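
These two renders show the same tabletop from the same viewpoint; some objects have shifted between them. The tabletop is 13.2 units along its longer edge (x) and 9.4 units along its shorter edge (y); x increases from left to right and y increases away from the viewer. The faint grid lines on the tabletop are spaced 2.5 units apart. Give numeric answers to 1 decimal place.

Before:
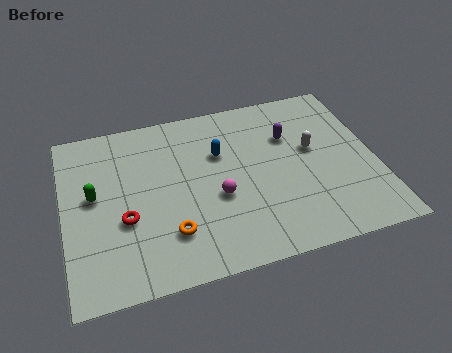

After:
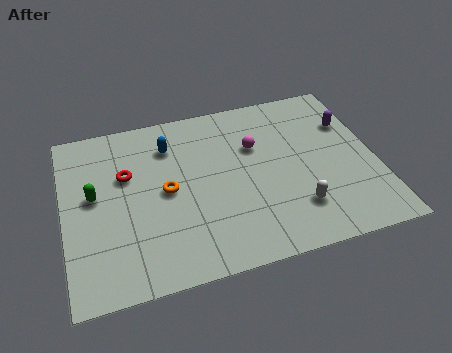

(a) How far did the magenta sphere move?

3.0

The magenta sphere was near (6.4, 3.8) before and (8.2, 6.2) after, so it travelled √(1.8² + 2.4²) ≈ 3.0 units.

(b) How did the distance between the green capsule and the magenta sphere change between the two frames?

+1.7

The distance was about 5.3 in the first image and 7.0 in the second, so they moved 1.7 units further apart.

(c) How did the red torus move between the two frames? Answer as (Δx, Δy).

(0.2, 2.4)

From the two frames, the red torus sits at roughly (2.5, 3.6) before and (2.7, 6.0) after.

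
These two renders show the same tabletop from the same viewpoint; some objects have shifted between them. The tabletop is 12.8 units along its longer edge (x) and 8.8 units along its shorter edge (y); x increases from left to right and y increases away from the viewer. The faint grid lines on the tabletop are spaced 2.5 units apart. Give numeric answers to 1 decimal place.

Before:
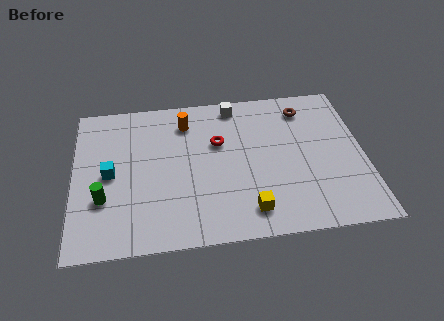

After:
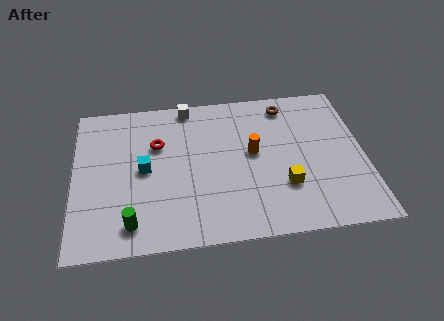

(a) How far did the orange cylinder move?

3.6

From (5.0, 7.0) to (7.9, 4.8), the orange cylinder covered √(2.9² + 2.2²) ≈ 3.6 units.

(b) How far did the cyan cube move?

1.5

The cyan cube was near (1.6, 4.3) before and (3.1, 4.4) after, so it travelled √(1.5² + 0.1²) ≈ 1.5 units.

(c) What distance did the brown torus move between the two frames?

0.9

From (10.3, 7.2) to (9.5, 7.5), the brown torus covered √(0.8² + 0.3²) ≈ 0.9 units.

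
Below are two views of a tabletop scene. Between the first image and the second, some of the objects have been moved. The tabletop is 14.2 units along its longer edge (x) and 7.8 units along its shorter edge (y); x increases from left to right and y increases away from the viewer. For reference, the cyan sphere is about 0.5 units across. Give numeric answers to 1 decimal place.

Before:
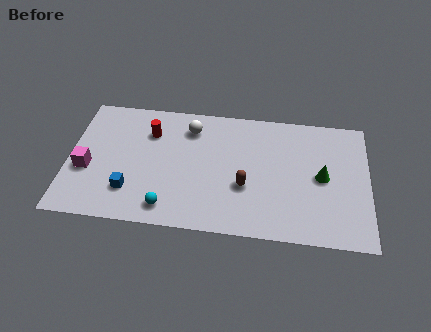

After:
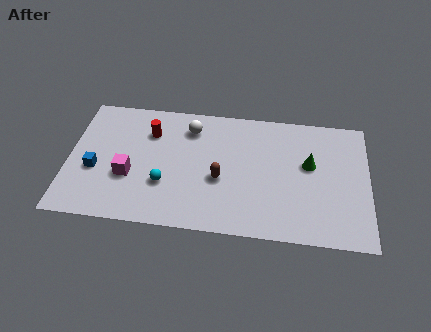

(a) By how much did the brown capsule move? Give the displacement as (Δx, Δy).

(-1.2, 0.3)

The brown capsule started near (8.4, 2.9) and ended near (7.2, 3.2).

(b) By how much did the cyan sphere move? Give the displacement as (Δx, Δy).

(-0.2, 1.4)

The cyan sphere started near (4.8, 1.2) and ended near (4.6, 2.6).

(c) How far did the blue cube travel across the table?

2.0

The blue cube moved from about (3.0, 2.0) to (1.3, 3.1), a distance of √(1.7² + 1.1²) ≈ 2.0.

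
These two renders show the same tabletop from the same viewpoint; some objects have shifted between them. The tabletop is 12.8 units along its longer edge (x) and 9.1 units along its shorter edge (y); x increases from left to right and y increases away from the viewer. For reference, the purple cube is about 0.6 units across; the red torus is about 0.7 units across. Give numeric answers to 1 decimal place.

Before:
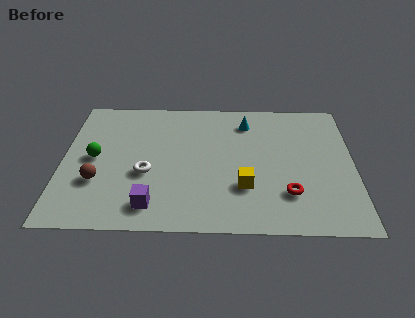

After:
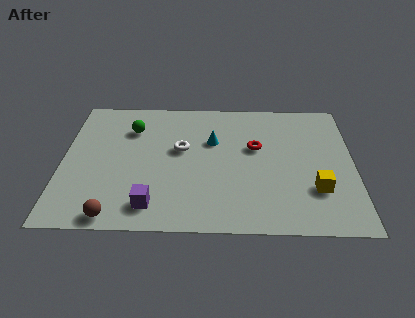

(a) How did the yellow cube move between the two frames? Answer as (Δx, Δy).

(3.1, -0.1)

The yellow cube started near (8.0, 2.8) and ended near (11.1, 2.7).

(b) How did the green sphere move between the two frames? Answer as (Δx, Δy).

(1.6, 2.1)

The green sphere started near (1.4, 4.6) and ended near (3.0, 6.7).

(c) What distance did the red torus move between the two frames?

3.4

From (9.9, 2.4) to (8.5, 5.5), the red torus covered √(1.4² + 3.1²) ≈ 3.4 units.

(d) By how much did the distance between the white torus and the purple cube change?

+1.9

The distance was about 2.1 in the first image and 4.0 in the second, so they moved 1.9 units further apart.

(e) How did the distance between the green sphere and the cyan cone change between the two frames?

-3.5

They were about 7.2 units apart before and 3.7 after — 3.5 units closer together.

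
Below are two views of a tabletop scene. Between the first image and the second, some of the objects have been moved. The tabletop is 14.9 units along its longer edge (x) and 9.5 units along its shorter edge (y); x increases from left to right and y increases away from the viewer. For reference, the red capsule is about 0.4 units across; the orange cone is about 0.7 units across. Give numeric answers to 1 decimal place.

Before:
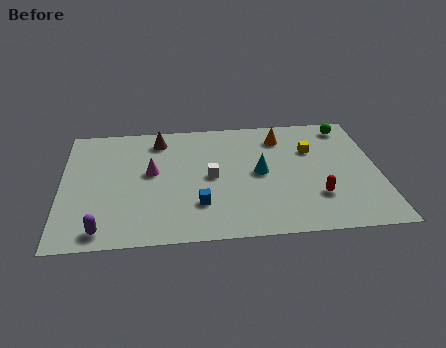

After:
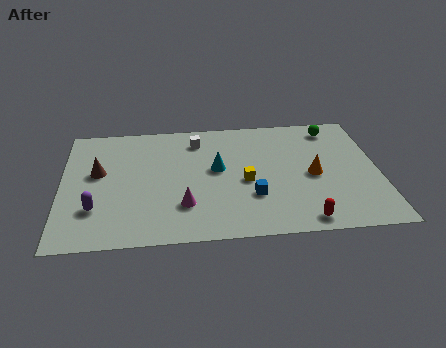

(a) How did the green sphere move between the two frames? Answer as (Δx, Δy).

(-0.7, -0.1)

The green sphere was at about (13.6, 8.2) and moved to about (12.9, 8.1).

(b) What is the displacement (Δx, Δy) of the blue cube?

(2.5, 0.4)

From the two frames, the blue cube sits at roughly (6.4, 2.6) before and (8.9, 3.0) after.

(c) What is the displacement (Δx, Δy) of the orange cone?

(1.4, -3.2)

The orange cone was at about (10.4, 7.6) and moved to about (11.8, 4.4).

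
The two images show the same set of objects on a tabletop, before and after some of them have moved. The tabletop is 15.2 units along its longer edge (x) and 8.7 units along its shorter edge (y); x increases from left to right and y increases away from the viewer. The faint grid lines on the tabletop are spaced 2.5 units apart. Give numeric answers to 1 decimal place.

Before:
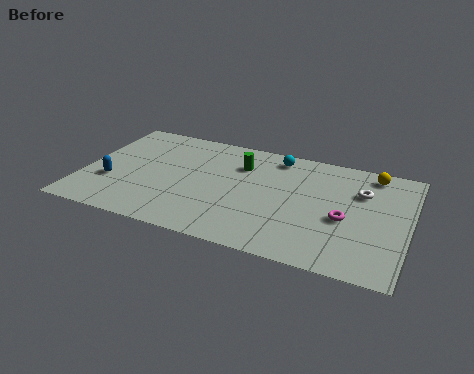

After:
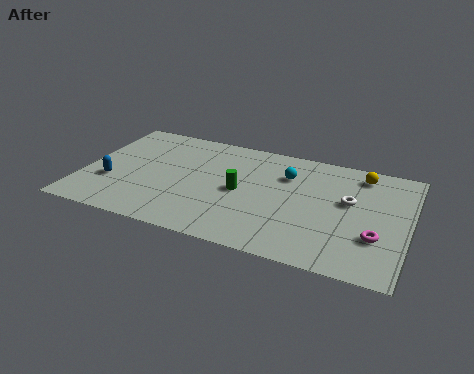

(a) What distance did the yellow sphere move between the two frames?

0.5

The yellow sphere was near (13.3, 7.6) before and (12.8, 7.4) after, so it travelled √(0.5² + 0.2²) ≈ 0.5 units.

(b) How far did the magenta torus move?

1.7

The magenta torus moved from about (12.3, 3.7) to (13.8, 2.8), a distance of √(1.5² + 0.9²) ≈ 1.7.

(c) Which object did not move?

the blue capsule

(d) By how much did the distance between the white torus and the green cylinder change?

-0.6

The distance was about 5.7 in the first image and 5.1 in the second, so they moved 0.6 units closer together.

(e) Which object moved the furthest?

the green cylinder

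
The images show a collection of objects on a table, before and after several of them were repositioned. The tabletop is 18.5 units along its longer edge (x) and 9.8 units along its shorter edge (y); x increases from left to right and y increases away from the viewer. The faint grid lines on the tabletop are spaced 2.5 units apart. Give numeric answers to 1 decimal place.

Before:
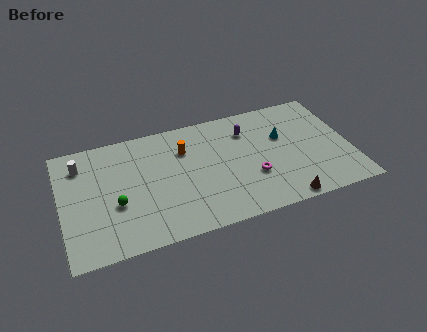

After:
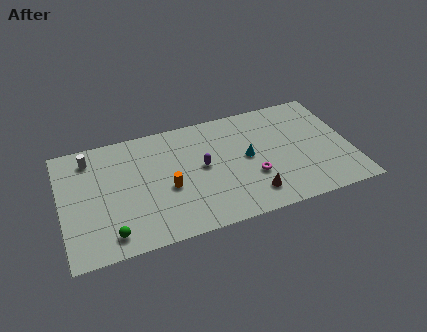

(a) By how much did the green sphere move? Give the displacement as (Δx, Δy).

(-0.5, -2.3)

The green sphere started near (3.4, 3.8) and ended near (2.9, 1.5).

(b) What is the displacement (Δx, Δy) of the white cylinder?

(0.6, 0.4)

The white cylinder started near (1.4, 7.7) and ended near (2.0, 8.1).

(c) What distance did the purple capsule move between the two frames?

3.8

The purple capsule moved from about (12.1, 7.4) to (9.0, 5.2), a distance of √(3.1² + 2.2²) ≈ 3.8.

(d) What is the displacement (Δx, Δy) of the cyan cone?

(-2.4, -1.1)

From the two frames, the cyan cone sits at roughly (14.3, 6.2) before and (11.9, 5.1) after.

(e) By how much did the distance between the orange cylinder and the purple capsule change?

-1.6

Before: roughly 4.1 units apart; after: 2.5. That's 1.6 units closer together.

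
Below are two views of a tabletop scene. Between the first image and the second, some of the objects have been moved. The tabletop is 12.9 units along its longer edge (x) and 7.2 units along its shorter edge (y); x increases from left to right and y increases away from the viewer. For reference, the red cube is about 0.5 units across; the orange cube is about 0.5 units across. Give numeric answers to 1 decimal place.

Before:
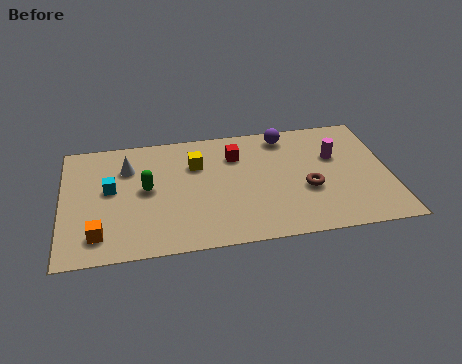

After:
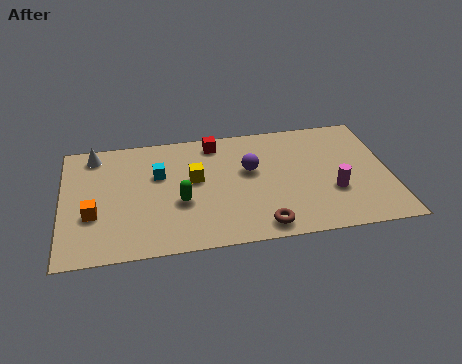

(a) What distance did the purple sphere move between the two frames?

2.4

The purple sphere moved from about (8.9, 6.2) to (7.4, 4.3), a distance of √(1.5² + 1.9²) ≈ 2.4.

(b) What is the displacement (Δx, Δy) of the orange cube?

(-0.2, 1.2)

The orange cube was at about (1.4, 1.4) and moved to about (1.2, 2.6).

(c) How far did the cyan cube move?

2.0

The cyan cube moved from about (1.9, 4.0) to (3.8, 4.6), a distance of √(1.9² + 0.6²) ≈ 2.0.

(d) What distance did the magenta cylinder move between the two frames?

2.1

The magenta cylinder moved from about (10.8, 4.6) to (10.6, 2.5), a distance of √(0.2² + 2.1²) ≈ 2.1.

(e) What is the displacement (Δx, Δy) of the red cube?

(-0.8, 0.9)

The red cube started near (6.9, 5.3) and ended near (6.1, 6.2).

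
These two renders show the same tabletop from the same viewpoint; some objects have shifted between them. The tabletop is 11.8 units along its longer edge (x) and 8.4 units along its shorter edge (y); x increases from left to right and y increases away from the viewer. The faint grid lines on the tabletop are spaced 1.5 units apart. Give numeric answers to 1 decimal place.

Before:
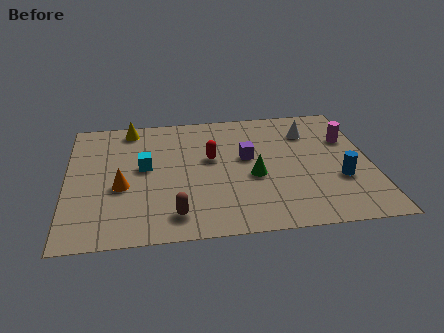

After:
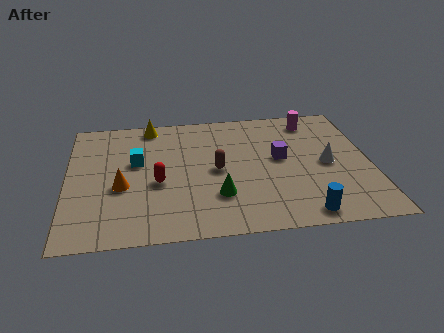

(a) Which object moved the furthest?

the brown capsule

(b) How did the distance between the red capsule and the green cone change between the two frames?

+0.4

The distance was about 2.1 in the first image and 2.5 in the second, so they moved 0.4 units further apart.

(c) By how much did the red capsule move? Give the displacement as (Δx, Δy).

(-2.1, -1.4)

From the two frames, the red capsule sits at roughly (5.6, 4.9) before and (3.5, 3.5) after.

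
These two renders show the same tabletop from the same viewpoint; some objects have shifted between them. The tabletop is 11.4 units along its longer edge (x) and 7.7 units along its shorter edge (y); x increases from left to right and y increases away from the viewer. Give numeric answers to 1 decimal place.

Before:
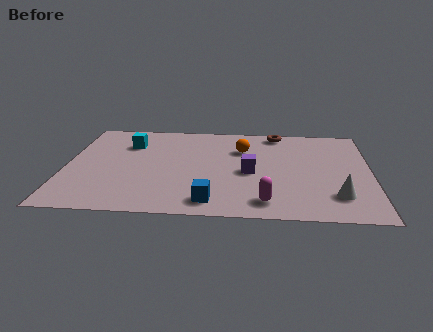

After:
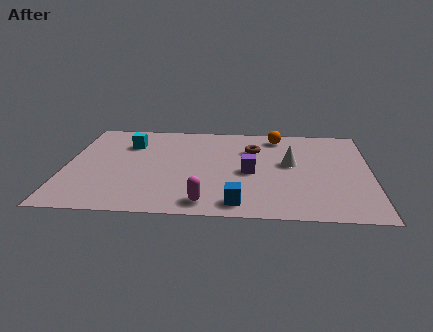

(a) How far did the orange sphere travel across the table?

1.8

The orange sphere moved from about (6.6, 5.4) to (7.9, 6.6), a distance of √(1.3² + 1.2²) ≈ 1.8.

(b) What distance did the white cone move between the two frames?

3.0

The white cone was near (10.1, 1.8) before and (8.4, 4.3) after, so it travelled √(1.7² + 2.5²) ≈ 3.0 units.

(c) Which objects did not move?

the purple cube and the cyan cube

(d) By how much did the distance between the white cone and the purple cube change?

-1.9

They were about 3.6 units apart before and 1.7 after — 1.9 units closer together.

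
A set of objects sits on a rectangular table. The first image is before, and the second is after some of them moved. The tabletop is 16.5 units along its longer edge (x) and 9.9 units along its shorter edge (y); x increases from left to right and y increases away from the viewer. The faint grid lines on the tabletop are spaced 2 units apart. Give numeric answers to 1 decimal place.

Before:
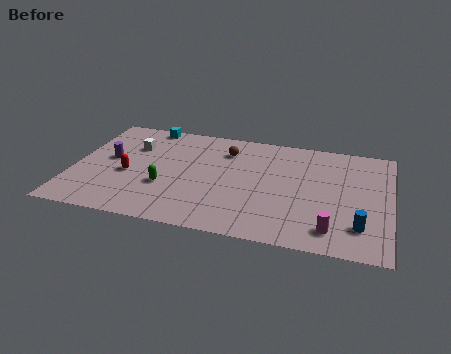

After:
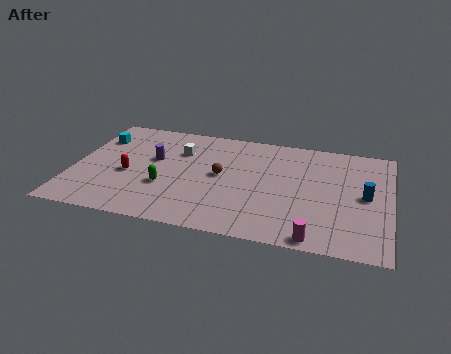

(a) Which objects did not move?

the green capsule and the red capsule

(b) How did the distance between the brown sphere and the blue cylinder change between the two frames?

-1.4

Before: roughly 8.9 units apart; after: 7.5. That's 1.4 units closer together.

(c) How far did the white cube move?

2.5

From (2.9, 6.9) to (5.4, 7.0), the white cube covered √(2.5² + 0.1²) ≈ 2.5 units.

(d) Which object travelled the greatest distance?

the cyan cube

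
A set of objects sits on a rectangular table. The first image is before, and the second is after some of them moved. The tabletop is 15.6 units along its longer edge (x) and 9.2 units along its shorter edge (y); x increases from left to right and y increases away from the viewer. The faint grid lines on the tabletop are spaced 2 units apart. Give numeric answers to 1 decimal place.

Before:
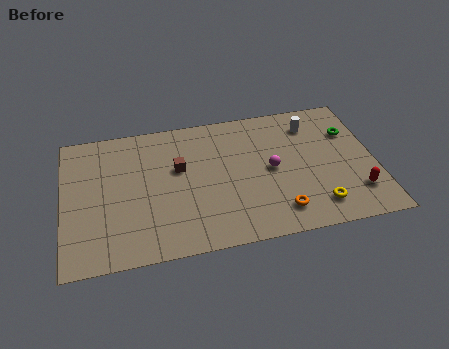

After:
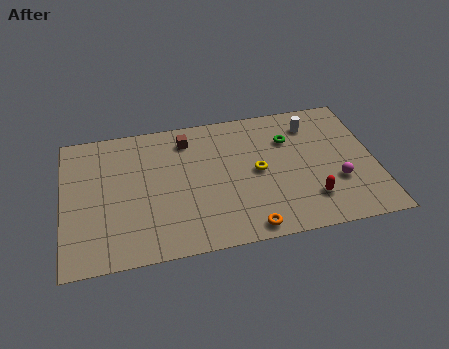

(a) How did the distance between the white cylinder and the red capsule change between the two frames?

-0.3

They were about 5.4 units apart before and 5.1 after — 0.3 units closer together.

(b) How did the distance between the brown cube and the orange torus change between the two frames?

+0.9

Before: roughly 6.2 units apart; after: 7.1. That's 0.9 units further apart.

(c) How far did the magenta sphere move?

3.5

The magenta sphere moved from about (10.4, 4.6) to (13.6, 3.1), a distance of √(3.2² + 1.5²) ≈ 3.5.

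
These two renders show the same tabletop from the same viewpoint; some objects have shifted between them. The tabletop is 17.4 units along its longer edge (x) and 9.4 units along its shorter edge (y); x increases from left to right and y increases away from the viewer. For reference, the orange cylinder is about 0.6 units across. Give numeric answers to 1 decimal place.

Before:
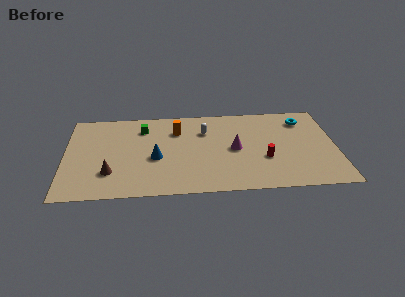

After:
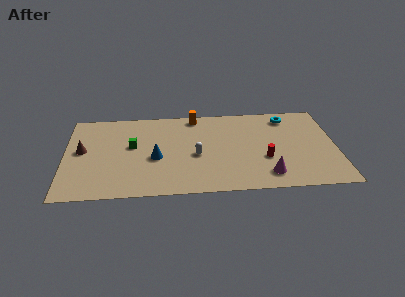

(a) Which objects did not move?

the red cylinder and the blue cone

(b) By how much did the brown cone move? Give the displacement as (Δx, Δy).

(-1.8, 2.5)

The brown cone started near (2.9, 2.6) and ended near (1.1, 5.1).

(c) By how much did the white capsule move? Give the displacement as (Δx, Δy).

(-0.6, -2.6)

The white capsule started near (9.0, 6.7) and ended near (8.4, 4.1).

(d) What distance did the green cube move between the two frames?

2.0

From (5.0, 7.3) to (4.3, 5.4), the green cube covered √(0.7² + 1.9²) ≈ 2.0 units.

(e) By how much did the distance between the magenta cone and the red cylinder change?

-0.5

They were about 2.2 units apart before and 1.7 after — 0.5 units closer together.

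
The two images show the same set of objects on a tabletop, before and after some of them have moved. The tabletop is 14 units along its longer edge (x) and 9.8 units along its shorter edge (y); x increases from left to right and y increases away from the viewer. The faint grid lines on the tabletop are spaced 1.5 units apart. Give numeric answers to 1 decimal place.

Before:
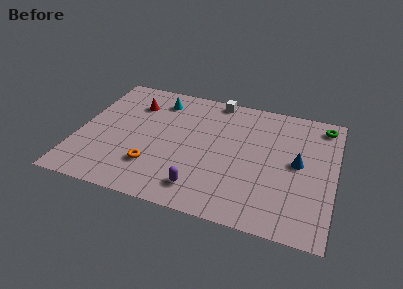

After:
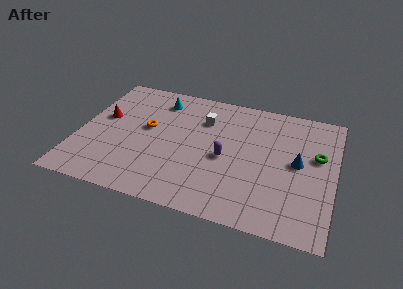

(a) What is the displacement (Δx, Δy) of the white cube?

(-0.5, -1.9)

The white cube was at about (7.2, 9.0) and moved to about (6.7, 7.1).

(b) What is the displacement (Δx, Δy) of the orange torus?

(-0.6, 2.9)

The orange torus was at about (4.3, 2.6) and moved to about (3.7, 5.5).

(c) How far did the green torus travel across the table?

2.6

The green torus was near (13.2, 8.5) before and (13.0, 5.9) after, so it travelled √(0.2² + 2.6²) ≈ 2.6 units.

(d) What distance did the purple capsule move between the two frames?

2.9

From (7.0, 1.7) to (8.1, 4.4), the purple capsule covered √(1.1² + 2.7²) ≈ 2.9 units.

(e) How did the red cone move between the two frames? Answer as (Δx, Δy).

(-1.6, -1.6)

The red cone started near (2.8, 7.3) and ended near (1.2, 5.7).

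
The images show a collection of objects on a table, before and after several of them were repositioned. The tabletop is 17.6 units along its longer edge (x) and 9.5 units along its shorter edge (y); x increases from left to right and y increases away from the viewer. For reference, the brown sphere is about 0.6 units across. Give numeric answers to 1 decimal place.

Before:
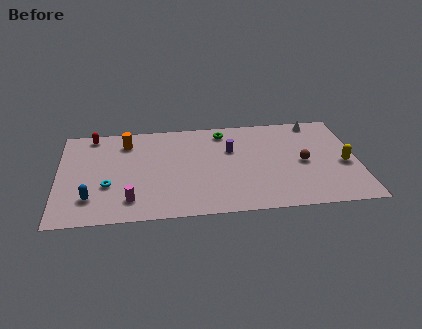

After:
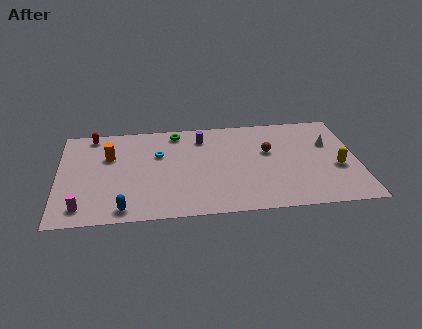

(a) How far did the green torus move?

2.8

The green torus moved from about (9.8, 8.1) to (7.0, 8.3), a distance of √(2.8² + 0.2²) ≈ 2.8.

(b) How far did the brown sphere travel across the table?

2.4

The brown sphere moved from about (14.4, 4.5) to (12.4, 5.8), a distance of √(2.0² + 1.3²) ≈ 2.4.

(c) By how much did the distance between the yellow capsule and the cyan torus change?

-3.1

They were about 13.9 units apart before and 10.8 after — 3.1 units closer together.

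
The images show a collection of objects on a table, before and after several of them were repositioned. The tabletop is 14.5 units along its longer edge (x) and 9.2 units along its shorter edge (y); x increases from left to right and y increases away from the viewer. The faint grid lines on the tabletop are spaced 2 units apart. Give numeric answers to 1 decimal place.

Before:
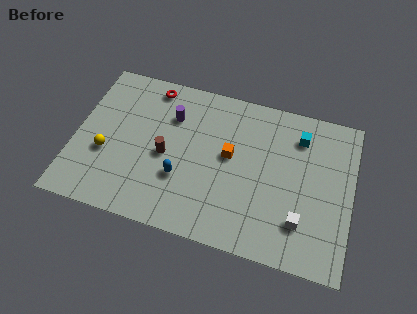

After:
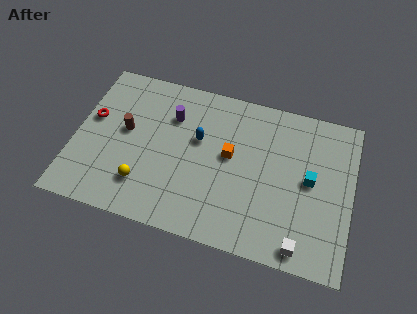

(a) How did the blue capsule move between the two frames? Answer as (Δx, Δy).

(0.7, 2.5)

The blue capsule started near (5.7, 3.1) and ended near (6.4, 5.6).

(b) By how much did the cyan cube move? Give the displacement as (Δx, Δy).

(0.7, -2.4)

From the two frames, the cyan cube sits at roughly (11.6, 7.2) before and (12.3, 4.8) after.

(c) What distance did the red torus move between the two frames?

4.0

The red torus was near (3.7, 8.1) before and (0.8, 5.4) after, so it travelled √(2.9² + 2.7²) ≈ 4.0 units.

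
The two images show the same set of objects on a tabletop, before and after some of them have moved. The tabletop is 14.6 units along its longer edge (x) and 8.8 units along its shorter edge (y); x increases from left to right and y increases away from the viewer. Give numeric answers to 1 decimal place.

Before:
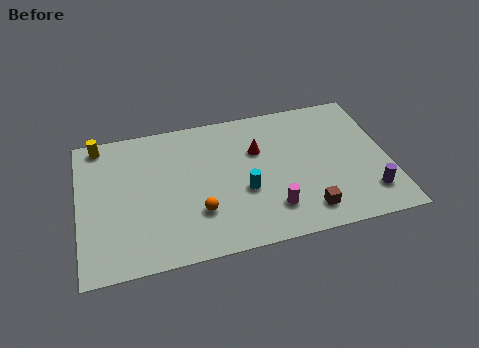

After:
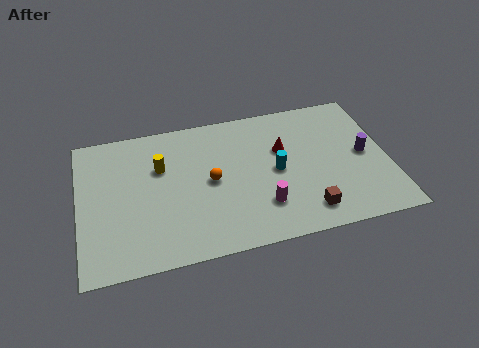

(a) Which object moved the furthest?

the yellow cylinder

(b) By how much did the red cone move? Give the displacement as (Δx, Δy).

(1.2, -0.2)

The red cone started near (8.5, 5.8) and ended near (9.7, 5.6).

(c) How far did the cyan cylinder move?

1.8

The cyan cylinder moved from about (7.7, 3.4) to (9.3, 4.3), a distance of √(1.6² + 0.9²) ≈ 1.8.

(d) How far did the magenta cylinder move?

0.5

The magenta cylinder was near (8.9, 2.0) before and (8.5, 2.3) after, so it travelled √(0.4² + 0.3²) ≈ 0.5 units.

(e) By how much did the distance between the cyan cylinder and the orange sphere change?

+0.8

Before: roughly 2.3 units apart; after: 3.1. That's 0.8 units further apart.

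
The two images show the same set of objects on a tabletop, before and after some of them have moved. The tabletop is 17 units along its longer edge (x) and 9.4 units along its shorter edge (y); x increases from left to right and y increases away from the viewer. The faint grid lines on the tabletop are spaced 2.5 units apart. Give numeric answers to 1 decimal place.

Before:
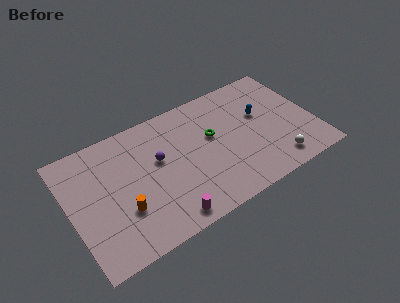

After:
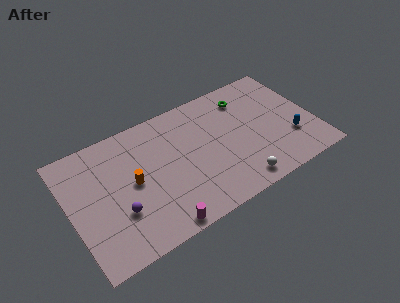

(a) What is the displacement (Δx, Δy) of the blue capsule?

(1.7, -2.8)

The blue capsule started near (13.5, 5.7) and ended near (15.2, 2.9).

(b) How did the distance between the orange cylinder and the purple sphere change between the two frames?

-1.7

They were about 3.8 units apart before and 2.1 after — 1.7 units closer together.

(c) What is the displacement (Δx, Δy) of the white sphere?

(-2.8, -0.3)

The white sphere started near (13.9, 1.5) and ended near (11.1, 1.2).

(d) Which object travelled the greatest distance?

the purple sphere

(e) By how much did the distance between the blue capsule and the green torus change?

+1.7

They were about 3.5 units apart before and 5.2 after — 1.7 units further apart.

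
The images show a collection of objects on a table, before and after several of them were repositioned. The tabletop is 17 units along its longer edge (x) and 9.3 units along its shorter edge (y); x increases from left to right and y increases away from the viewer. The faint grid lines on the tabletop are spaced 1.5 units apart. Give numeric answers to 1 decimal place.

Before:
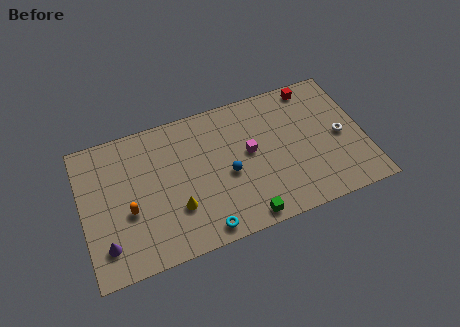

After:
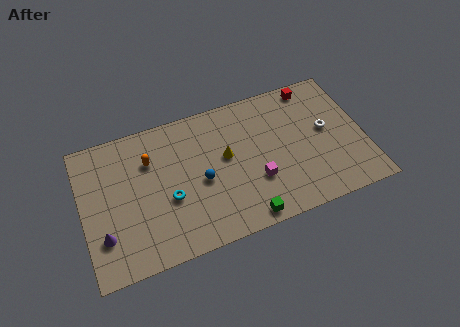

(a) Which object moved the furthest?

the yellow cone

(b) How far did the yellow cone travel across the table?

4.0

The yellow cone moved from about (5.5, 2.9) to (8.7, 5.3), a distance of √(3.2² + 2.4²) ≈ 4.0.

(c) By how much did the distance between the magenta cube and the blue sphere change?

+1.7

Before: roughly 1.7 units apart; after: 3.4. That's 1.7 units further apart.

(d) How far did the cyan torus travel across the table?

3.2

The cyan torus was near (6.9, 1.0) before and (5.1, 3.7) after, so it travelled √(1.8² + 2.7²) ≈ 3.2 units.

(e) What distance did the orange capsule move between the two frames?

3.3

From (2.7, 3.7) to (4.2, 6.6), the orange capsule covered √(1.5² + 2.9²) ≈ 3.3 units.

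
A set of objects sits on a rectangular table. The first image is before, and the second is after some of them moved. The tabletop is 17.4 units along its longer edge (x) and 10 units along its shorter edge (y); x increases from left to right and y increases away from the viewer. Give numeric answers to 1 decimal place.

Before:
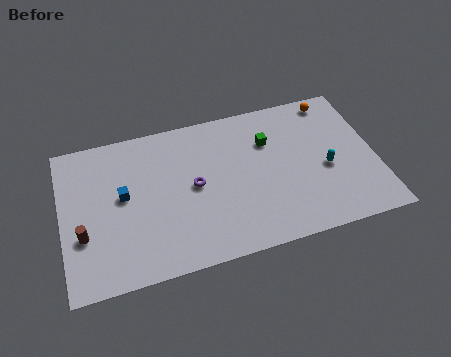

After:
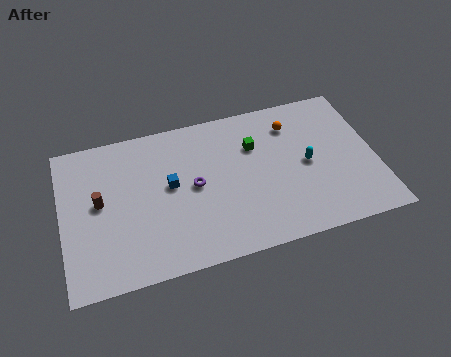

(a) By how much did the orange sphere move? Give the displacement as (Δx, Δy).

(-2.4, -1.1)

The orange sphere was at about (15.4, 8.9) and moved to about (13.0, 7.8).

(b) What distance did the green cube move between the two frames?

0.8

The green cube was near (11.6, 7.0) before and (10.8, 6.9) after, so it travelled √(0.8² + 0.1²) ≈ 0.8 units.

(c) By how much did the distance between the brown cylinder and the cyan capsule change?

-2.0

Before: roughly 13.5 units apart; after: 11.5. That's 2.0 units closer together.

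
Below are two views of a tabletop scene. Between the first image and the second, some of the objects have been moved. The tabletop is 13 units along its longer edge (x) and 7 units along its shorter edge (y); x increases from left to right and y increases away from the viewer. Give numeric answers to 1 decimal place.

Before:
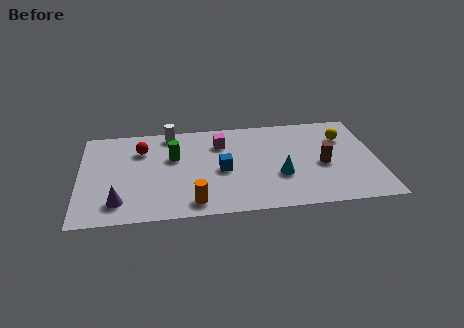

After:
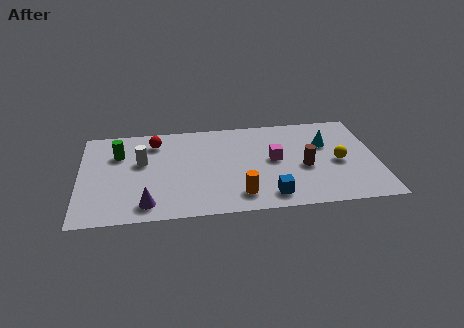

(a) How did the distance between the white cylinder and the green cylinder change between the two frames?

-0.6

They were about 1.8 units apart before and 1.2 after — 0.6 units closer together.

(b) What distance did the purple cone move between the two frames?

1.2

From (1.7, 1.4) to (2.9, 1.1), the purple cone covered √(1.2² + 0.3²) ≈ 1.2 units.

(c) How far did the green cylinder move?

2.5

The green cylinder was near (4.1, 4.4) before and (1.7, 4.9) after, so it travelled √(2.4² + 0.5²) ≈ 2.5 units.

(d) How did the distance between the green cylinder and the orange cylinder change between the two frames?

+2.8

Before: roughly 3.5 units apart; after: 6.3. That's 2.8 units further apart.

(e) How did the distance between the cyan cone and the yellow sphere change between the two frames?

-2.3

They were about 3.8 units apart before and 1.5 after — 2.3 units closer together.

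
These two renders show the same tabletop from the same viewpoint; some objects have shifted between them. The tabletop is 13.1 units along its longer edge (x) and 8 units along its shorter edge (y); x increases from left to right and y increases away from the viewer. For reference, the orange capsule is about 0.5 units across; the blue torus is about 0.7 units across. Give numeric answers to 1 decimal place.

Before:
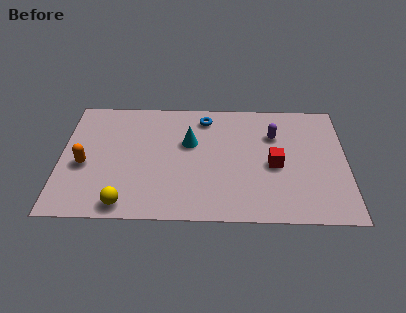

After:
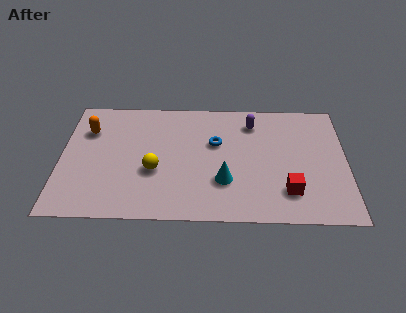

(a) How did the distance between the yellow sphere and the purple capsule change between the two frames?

-2.7

Before: roughly 8.3 units apart; after: 5.6. That's 2.7 units closer together.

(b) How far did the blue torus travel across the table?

1.8

The blue torus was near (6.6, 6.7) before and (7.1, 5.0) after, so it travelled √(0.5² + 1.7²) ≈ 1.8 units.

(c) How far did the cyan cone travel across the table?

3.0

The cyan cone was near (5.9, 5.0) before and (7.5, 2.5) after, so it travelled √(1.6² + 2.5²) ≈ 3.0 units.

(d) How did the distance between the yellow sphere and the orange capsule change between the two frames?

+0.9

The distance was about 3.1 in the first image and 4.0 in the second, so they moved 0.9 units further apart.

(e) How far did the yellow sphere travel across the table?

2.6

The yellow sphere moved from about (3.0, 0.9) to (4.3, 3.1), a distance of √(1.3² + 2.2²) ≈ 2.6.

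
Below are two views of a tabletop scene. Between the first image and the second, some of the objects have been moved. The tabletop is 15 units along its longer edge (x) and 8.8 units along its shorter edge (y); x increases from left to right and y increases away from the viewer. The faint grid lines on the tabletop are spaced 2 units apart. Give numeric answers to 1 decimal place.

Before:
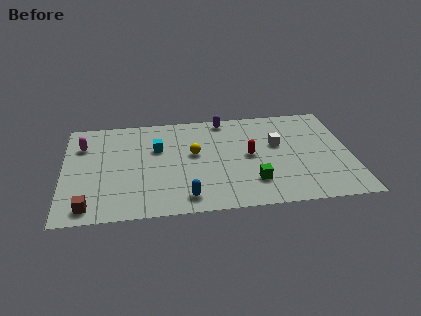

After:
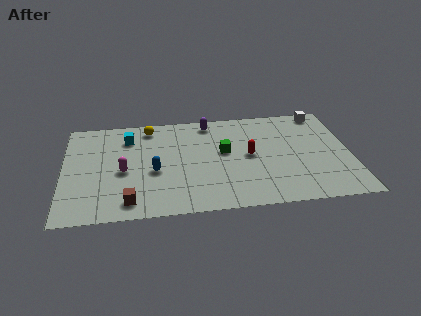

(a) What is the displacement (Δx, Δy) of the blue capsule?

(-1.6, 2.4)

The blue capsule was at about (6.3, 1.3) and moved to about (4.7, 3.7).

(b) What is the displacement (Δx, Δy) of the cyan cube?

(-1.5, 1.1)

From the two frames, the cyan cube sits at roughly (4.9, 5.7) before and (3.4, 6.8) after.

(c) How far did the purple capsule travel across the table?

0.8

From (8.5, 7.9) to (7.7, 7.7), the purple capsule covered √(0.8² + 0.2²) ≈ 0.8 units.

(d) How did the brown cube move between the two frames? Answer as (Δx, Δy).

(2.1, 0.2)

From the two frames, the brown cube sits at roughly (1.3, 1.1) before and (3.4, 1.3) after.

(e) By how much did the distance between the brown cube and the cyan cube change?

-0.3

They were about 5.8 units apart before and 5.5 after — 0.3 units closer together.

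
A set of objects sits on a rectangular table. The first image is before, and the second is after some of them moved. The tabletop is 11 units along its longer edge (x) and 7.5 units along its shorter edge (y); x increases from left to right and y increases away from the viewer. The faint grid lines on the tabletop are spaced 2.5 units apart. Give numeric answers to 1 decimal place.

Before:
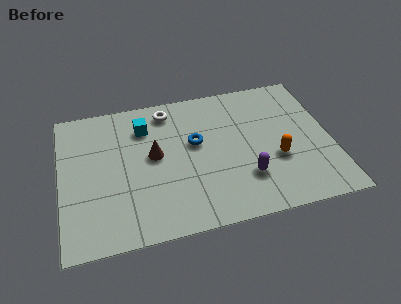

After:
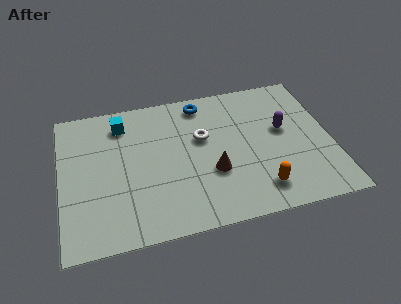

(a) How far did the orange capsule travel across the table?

1.6

The orange capsule moved from about (8.7, 2.8) to (7.9, 1.4), a distance of √(0.8² + 1.4²) ≈ 1.6.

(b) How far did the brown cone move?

2.7

The brown cone moved from about (3.8, 4.1) to (6.1, 2.7), a distance of √(2.3² + 1.4²) ≈ 2.7.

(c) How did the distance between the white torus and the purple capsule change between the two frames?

-1.9

The distance was about 5.2 in the first image and 3.3 in the second, so they moved 1.9 units closer together.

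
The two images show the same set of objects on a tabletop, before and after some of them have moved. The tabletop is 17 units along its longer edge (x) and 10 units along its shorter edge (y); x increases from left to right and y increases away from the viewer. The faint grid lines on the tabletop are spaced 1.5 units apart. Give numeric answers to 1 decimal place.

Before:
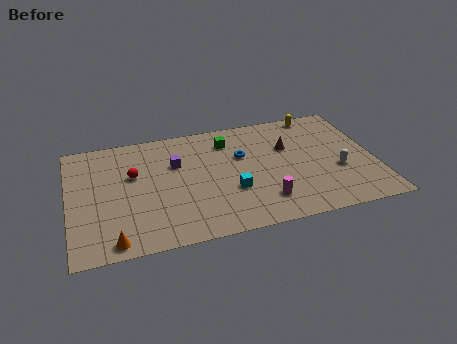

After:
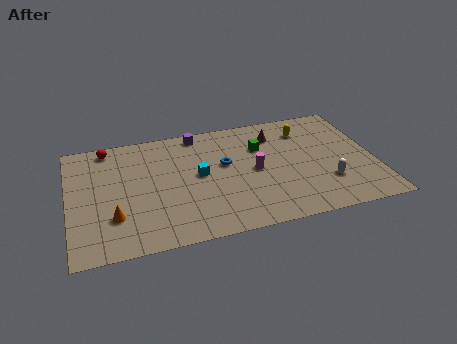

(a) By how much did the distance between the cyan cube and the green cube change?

-0.5

Before: roughly 4.4 units apart; after: 3.9. That's 0.5 units closer together.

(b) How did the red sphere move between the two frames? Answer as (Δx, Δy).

(-1.3, 2.7)

From the two frames, the red sphere sits at roughly (3.6, 6.2) before and (2.3, 8.9) after.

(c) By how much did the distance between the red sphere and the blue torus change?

+1.0

The distance was about 6.1 in the first image and 7.1 in the second, so they moved 1.0 units further apart.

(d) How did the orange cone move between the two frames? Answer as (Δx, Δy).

(0.1, 1.9)

The orange cone started near (2.3, 1.0) and ended near (2.4, 2.9).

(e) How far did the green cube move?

2.1

The green cube moved from about (9.0, 7.9) to (10.8, 6.9), a distance of √(1.8² + 1.0²) ≈ 2.1.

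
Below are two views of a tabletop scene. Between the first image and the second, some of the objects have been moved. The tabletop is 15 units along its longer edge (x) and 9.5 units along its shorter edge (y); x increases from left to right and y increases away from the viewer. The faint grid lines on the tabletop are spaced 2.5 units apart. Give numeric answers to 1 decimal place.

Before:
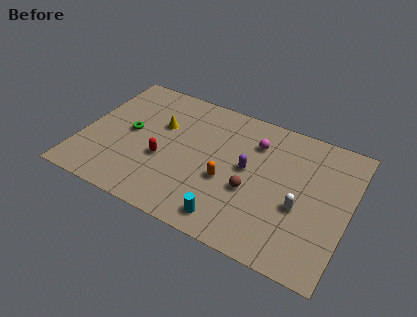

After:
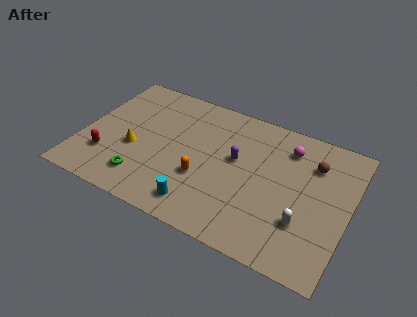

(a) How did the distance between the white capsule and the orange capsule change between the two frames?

+1.6

They were about 4.1 units apart before and 5.7 after — 1.6 units further apart.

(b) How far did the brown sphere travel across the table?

4.5

The brown sphere was near (9.7, 3.7) before and (12.8, 7.0) after, so it travelled √(3.1² + 3.3²) ≈ 4.5 units.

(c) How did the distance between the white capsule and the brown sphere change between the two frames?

+1.4

They were about 2.7 units apart before and 4.1 after — 1.4 units further apart.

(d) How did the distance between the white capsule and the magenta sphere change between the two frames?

+0.4

Before: roughly 4.4 units apart; after: 4.8. That's 0.4 units further apart.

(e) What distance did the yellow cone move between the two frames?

2.6

The yellow cone moved from about (4.2, 6.1) to (3.0, 3.8), a distance of √(1.2² + 2.3²) ≈ 2.6.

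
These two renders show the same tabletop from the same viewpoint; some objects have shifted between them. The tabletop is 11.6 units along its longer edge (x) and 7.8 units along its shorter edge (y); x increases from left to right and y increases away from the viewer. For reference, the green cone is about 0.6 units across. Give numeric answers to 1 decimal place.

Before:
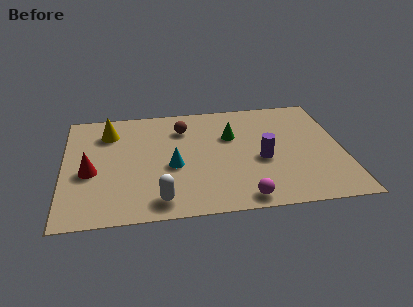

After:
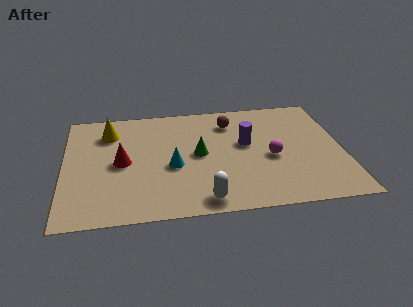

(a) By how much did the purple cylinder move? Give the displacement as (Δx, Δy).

(-0.6, 1.2)

From the two frames, the purple cylinder sits at roughly (8.2, 3.3) before and (7.6, 4.5) after.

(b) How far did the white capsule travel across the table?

1.8

The white capsule was near (3.9, 1.1) before and (5.7, 0.9) after, so it travelled √(1.8² + 0.2²) ≈ 1.8 units.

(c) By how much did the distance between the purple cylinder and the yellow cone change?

-1.0

The distance was about 6.9 in the first image and 5.9 in the second, so they moved 1.0 units closer together.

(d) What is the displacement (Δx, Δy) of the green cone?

(-1.4, -1.1)

From the two frames, the green cone sits at roughly (7.0, 5.1) before and (5.6, 4.0) after.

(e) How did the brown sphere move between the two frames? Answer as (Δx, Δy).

(2.0, 0.2)

The brown sphere was at about (5.0, 5.9) and moved to about (7.0, 6.1).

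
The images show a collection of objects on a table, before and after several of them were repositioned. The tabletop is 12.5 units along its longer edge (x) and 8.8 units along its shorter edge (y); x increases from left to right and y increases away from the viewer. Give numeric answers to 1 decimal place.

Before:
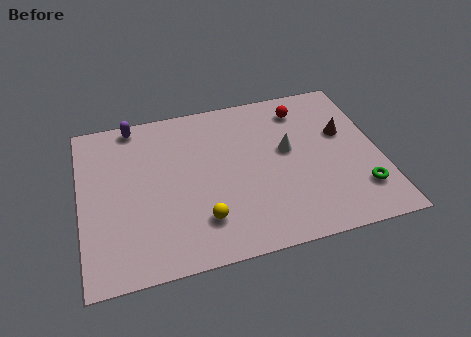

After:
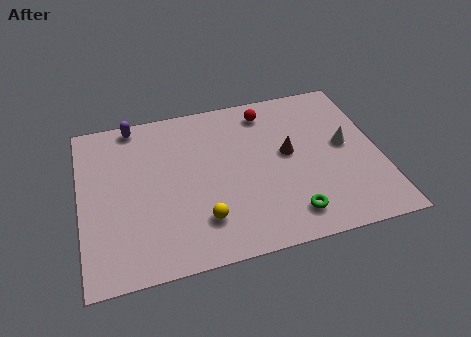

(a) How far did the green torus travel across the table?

3.1

The green torus was near (11.5, 2.1) before and (8.5, 1.5) after, so it travelled √(3.0² + 0.6²) ≈ 3.1 units.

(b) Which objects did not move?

the purple capsule and the yellow sphere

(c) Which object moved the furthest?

the green torus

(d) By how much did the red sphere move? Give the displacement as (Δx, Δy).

(-1.5, 0.2)

The red sphere started near (9.5, 7.2) and ended near (8.0, 7.4).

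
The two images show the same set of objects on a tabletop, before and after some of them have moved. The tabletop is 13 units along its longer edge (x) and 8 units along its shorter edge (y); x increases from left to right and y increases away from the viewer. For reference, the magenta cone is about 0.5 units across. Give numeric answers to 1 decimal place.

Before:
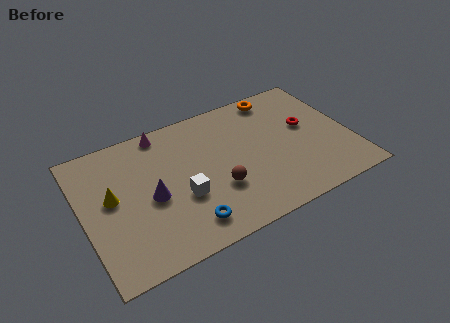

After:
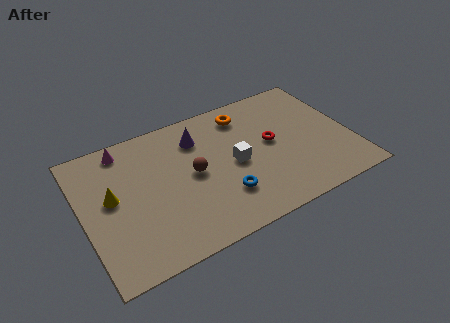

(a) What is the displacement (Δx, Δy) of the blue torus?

(1.9, 0.8)

From the two frames, the blue torus sits at roughly (4.6, 1.4) before and (6.5, 2.2) after.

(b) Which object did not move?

the yellow cone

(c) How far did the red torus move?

1.8

The red torus was near (11.0, 4.6) before and (9.2, 4.3) after, so it travelled √(1.8² + 0.3²) ≈ 1.8 units.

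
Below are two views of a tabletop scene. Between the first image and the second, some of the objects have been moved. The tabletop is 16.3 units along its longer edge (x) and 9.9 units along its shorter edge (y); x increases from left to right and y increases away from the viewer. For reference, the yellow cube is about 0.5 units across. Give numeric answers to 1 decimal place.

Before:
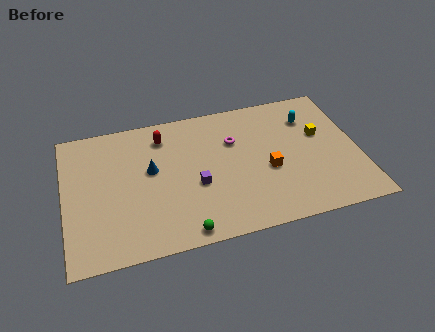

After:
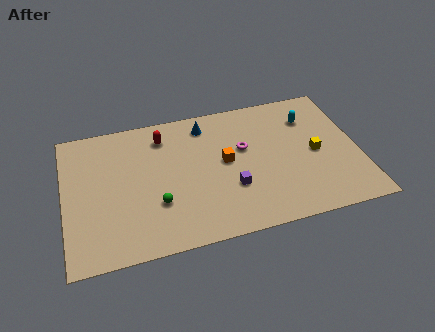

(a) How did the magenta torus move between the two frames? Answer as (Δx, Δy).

(0.5, -0.7)

The magenta torus started near (9.5, 6.7) and ended near (10.0, 6.0).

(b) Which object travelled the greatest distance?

the blue cone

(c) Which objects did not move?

the cyan capsule and the red capsule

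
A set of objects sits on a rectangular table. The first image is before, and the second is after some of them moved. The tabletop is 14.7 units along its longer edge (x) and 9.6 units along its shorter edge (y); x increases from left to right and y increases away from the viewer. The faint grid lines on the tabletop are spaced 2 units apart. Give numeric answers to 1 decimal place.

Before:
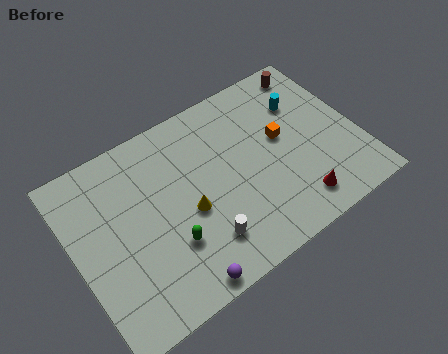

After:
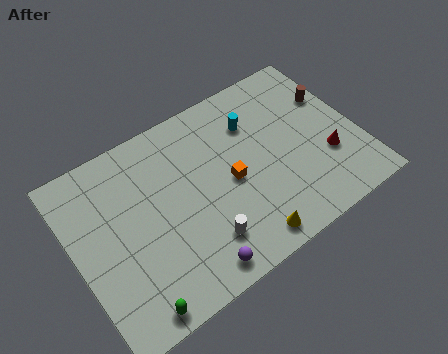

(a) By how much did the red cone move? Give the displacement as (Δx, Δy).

(2.0, 1.6)

From the two frames, the red cone sits at roughly (10.9, 1.6) before and (12.9, 3.2) after.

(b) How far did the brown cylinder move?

2.1

The brown cylinder moved from about (13.2, 8.4) to (13.8, 6.4), a distance of √(0.6² + 2.0²) ≈ 2.1.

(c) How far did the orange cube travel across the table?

3.0

From (10.9, 5.4) to (8.0, 4.5), the orange cube covered √(2.9² + 0.9²) ≈ 3.0 units.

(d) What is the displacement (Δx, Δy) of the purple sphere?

(0.8, 0.3)

From the two frames, the purple sphere sits at roughly (4.6, 0.8) before and (5.4, 1.1) after.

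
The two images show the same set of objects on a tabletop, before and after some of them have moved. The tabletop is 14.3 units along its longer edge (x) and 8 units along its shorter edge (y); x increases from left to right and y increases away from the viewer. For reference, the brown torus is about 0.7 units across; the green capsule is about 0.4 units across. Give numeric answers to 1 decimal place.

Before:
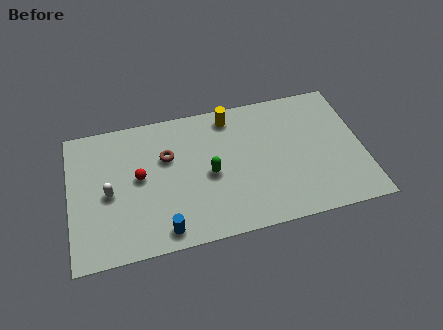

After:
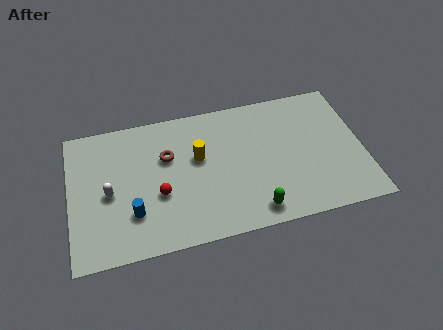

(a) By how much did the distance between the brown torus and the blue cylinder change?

-0.8

Before: roughly 4.2 units apart; after: 3.4. That's 0.8 units closer together.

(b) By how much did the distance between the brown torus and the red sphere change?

+0.5

They were about 1.7 units apart before and 2.2 after — 0.5 units further apart.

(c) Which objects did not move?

the brown torus and the white capsule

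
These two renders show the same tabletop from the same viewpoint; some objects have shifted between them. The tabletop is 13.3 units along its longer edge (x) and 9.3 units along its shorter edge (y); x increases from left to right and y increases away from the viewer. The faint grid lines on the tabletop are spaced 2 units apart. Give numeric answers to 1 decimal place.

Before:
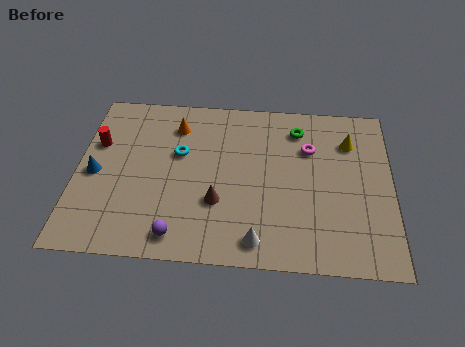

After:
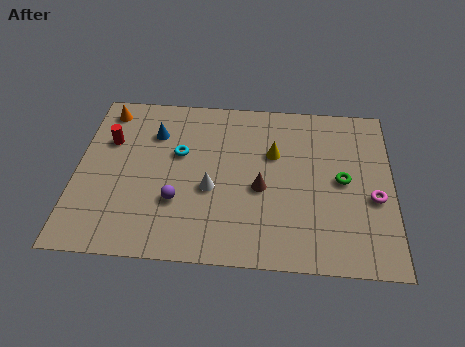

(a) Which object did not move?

the cyan torus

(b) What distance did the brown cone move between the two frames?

2.0

The brown cone was near (6.0, 3.1) before and (7.8, 4.0) after, so it travelled √(1.8² + 0.9²) ≈ 2.0 units.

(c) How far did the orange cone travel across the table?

3.1

The orange cone was near (4.1, 7.3) before and (1.1, 8.0) after, so it travelled √(3.0² + 0.7²) ≈ 3.1 units.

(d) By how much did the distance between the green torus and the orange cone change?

+5.4

Before: roughly 5.2 units apart; after: 10.6. That's 5.4 units further apart.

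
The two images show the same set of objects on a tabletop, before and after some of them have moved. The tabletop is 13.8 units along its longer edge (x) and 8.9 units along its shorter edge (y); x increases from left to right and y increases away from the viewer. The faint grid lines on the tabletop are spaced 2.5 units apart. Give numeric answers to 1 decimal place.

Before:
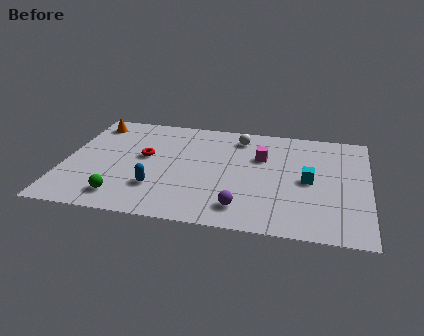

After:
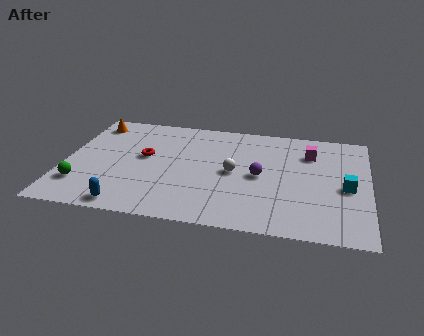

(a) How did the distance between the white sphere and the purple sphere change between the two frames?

-4.6

Before: roughly 5.8 units apart; after: 1.2. That's 4.6 units closer together.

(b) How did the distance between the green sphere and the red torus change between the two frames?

+0.3

The distance was about 3.6 in the first image and 3.9 in the second, so they moved 0.3 units further apart.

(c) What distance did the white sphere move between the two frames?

3.0

From (7.8, 7.4) to (7.7, 4.4), the white sphere covered √(0.1² + 3.0²) ≈ 3.0 units.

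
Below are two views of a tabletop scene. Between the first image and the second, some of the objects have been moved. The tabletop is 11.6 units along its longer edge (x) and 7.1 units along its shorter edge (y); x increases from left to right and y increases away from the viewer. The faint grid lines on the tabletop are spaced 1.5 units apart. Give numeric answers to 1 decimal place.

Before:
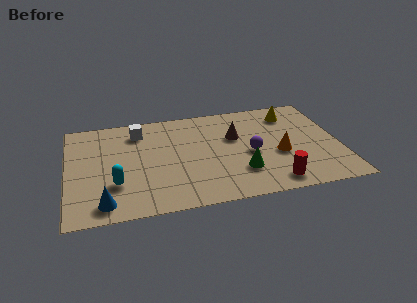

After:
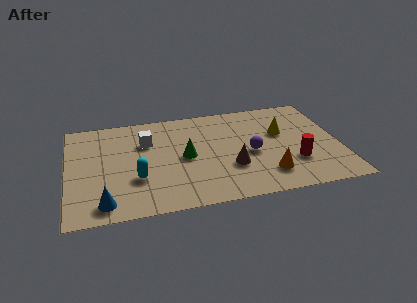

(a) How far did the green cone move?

2.7

The green cone moved from about (7.3, 2.0) to (5.0, 3.5), a distance of √(2.3² + 1.5²) ≈ 2.7.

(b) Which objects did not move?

the purple sphere and the blue cone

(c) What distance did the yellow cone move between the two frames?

1.4

The yellow cone was near (9.7, 5.7) before and (9.2, 4.4) after, so it travelled √(0.5² + 1.3²) ≈ 1.4 units.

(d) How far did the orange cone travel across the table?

1.4

The orange cone was near (9.0, 2.9) before and (8.4, 1.6) after, so it travelled √(0.6² + 1.3²) ≈ 1.4 units.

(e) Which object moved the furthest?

the green cone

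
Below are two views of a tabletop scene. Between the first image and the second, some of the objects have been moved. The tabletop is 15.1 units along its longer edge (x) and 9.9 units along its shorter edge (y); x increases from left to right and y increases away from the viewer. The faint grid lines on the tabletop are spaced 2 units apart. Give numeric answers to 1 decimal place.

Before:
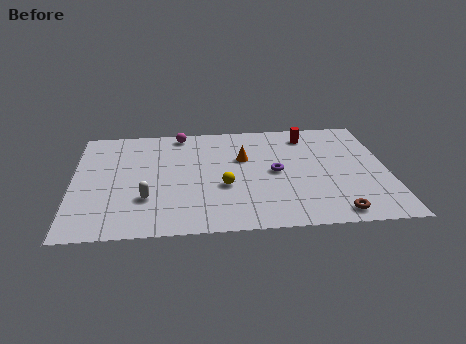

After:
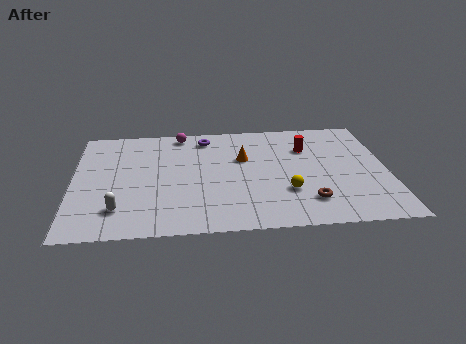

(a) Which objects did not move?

the orange cone and the magenta sphere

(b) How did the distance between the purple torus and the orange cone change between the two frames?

+0.7

The distance was about 2.1 in the first image and 2.8 in the second, so they moved 0.7 units further apart.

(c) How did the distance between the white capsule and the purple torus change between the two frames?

+1.0

They were about 6.5 units apart before and 7.5 after — 1.0 units further apart.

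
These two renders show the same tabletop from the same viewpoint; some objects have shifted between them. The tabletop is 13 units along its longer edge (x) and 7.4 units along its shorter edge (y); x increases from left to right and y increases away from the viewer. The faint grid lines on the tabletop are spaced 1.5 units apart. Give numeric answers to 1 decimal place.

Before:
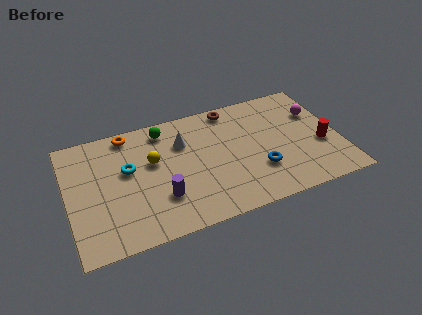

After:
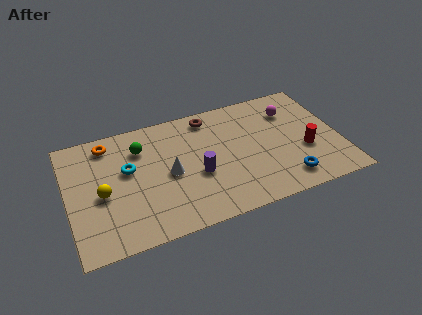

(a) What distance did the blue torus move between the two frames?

1.6

From (9.0, 2.3) to (10.2, 1.3), the blue torus covered √(1.2² + 1.0²) ≈ 1.6 units.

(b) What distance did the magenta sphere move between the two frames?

1.3

From (12.1, 5.0) to (10.9, 5.5), the magenta sphere covered √(1.2² + 0.5²) ≈ 1.3 units.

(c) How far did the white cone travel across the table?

1.9

The white cone was near (5.6, 5.2) before and (4.8, 3.5) after, so it travelled √(0.8² + 1.7²) ≈ 1.9 units.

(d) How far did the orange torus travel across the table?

1.0

From (3.1, 6.6) to (2.1, 6.3), the orange torus covered √(1.0² + 0.3²) ≈ 1.0 units.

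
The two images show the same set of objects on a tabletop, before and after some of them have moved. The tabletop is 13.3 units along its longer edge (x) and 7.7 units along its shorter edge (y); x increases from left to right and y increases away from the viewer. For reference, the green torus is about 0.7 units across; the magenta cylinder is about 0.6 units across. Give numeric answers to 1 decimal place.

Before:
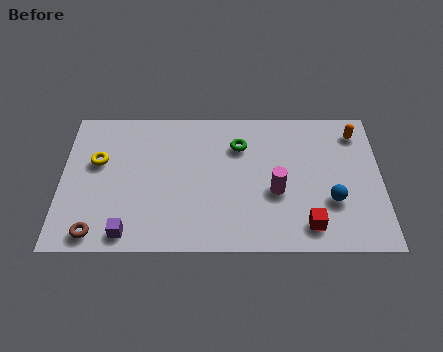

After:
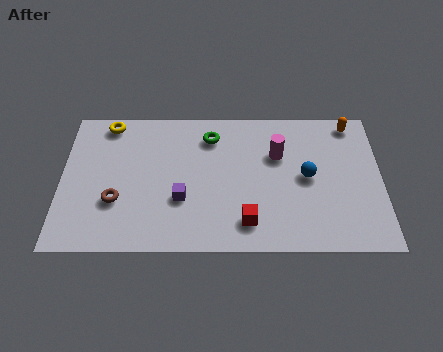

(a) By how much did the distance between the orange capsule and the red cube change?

+1.5

The distance was about 5.4 in the first image and 6.9 in the second, so they moved 1.5 units further apart.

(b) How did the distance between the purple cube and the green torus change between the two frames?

-3.0

The distance was about 6.6 in the first image and 3.6 in the second, so they moved 3.0 units closer together.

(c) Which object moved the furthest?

the purple cube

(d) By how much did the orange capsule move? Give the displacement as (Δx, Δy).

(-0.2, 0.5)

The orange capsule started near (12.3, 6.3) and ended near (12.1, 6.8).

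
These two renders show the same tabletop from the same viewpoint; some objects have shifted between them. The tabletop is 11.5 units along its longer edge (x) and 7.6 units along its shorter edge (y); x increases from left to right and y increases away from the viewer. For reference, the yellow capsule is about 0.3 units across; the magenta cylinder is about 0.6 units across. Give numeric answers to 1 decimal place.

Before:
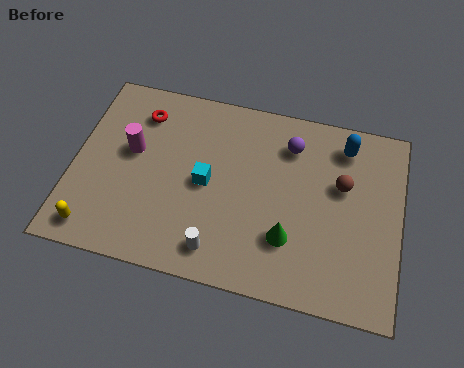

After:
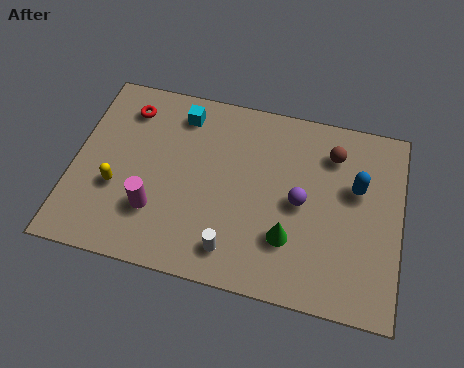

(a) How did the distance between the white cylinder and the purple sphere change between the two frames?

-1.9

The distance was about 5.2 in the first image and 3.3 in the second, so they moved 1.9 units closer together.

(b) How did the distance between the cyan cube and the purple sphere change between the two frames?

+1.5

Before: roughly 3.6 units apart; after: 5.1. That's 1.5 units further apart.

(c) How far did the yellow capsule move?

1.9

From (1.0, 1.0) to (1.6, 2.8), the yellow capsule covered √(0.6² + 1.8²) ≈ 1.9 units.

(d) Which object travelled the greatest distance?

the cyan cube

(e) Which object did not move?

the green cone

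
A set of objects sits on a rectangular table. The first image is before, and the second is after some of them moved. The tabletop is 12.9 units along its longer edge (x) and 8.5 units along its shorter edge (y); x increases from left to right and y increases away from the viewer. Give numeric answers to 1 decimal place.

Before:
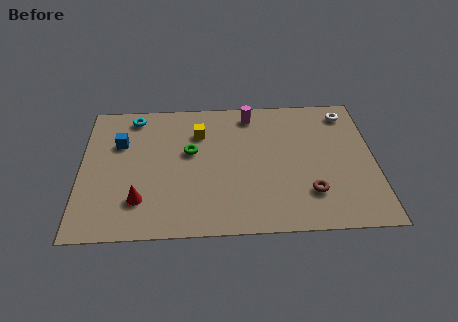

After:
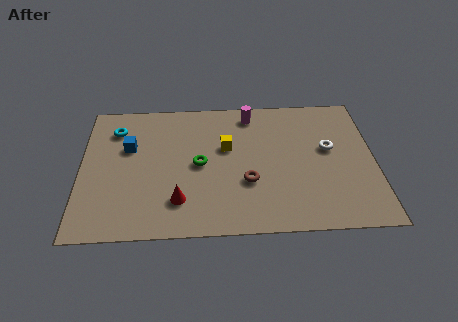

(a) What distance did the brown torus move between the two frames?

2.8

The brown torus was near (10.0, 2.2) before and (7.3, 3.0) after, so it travelled √(2.7² + 0.8²) ≈ 2.8 units.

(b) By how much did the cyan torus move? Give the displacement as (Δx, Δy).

(-0.8, -0.8)

The cyan torus started near (2.3, 7.4) and ended near (1.5, 6.6).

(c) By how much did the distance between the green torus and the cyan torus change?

+0.9

They were about 3.5 units apart before and 4.4 after — 0.9 units further apart.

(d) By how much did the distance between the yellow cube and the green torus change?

+0.3

Before: roughly 1.3 units apart; after: 1.6. That's 0.3 units further apart.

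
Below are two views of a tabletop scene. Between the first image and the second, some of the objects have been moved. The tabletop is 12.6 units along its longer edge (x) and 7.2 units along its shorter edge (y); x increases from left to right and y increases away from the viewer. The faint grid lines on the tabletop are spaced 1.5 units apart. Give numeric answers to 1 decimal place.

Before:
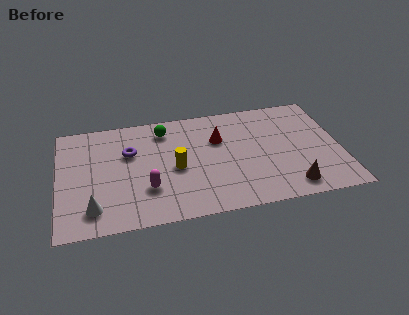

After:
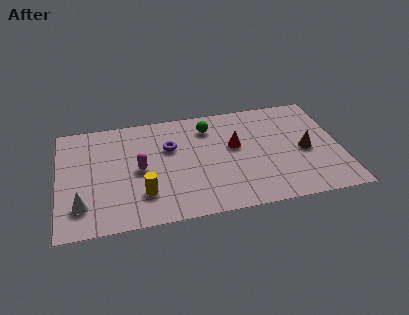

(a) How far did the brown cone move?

2.3

The brown cone moved from about (10.2, 1.1) to (11.0, 3.3), a distance of √(0.8² + 2.2²) ≈ 2.3.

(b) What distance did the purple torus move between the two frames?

1.8

The purple torus was near (3.2, 4.7) before and (5.0, 4.7) after, so it travelled √(1.8² + 0.0²) ≈ 1.8 units.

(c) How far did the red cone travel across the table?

0.9

The red cone moved from about (7.2, 4.8) to (7.9, 4.2), a distance of √(0.7² + 0.6²) ≈ 0.9.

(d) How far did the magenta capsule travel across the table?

1.3

The magenta capsule was near (3.9, 2.2) before and (3.6, 3.5) after, so it travelled √(0.3² + 1.3²) ≈ 1.3 units.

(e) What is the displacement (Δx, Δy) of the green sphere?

(2.0, -0.2)

The green sphere was at about (4.8, 5.9) and moved to about (6.8, 5.7).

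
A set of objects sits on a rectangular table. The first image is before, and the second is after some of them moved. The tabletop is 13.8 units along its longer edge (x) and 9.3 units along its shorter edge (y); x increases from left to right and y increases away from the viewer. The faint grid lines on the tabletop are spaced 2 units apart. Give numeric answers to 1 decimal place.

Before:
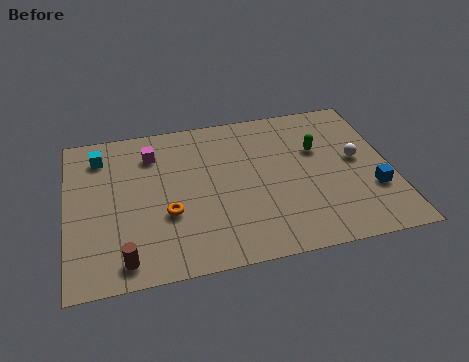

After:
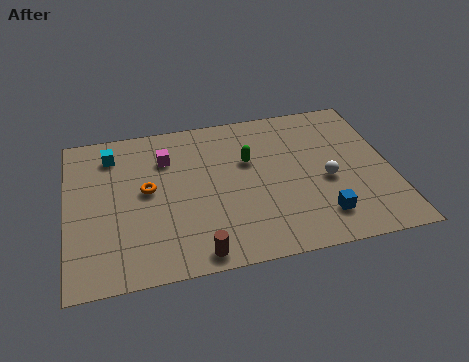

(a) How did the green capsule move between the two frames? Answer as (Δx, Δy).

(-3.0, -0.1)

The green capsule was at about (10.8, 6.0) and moved to about (7.8, 5.9).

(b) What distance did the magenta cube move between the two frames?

0.7

The magenta cube moved from about (3.7, 7.2) to (4.3, 6.8), a distance of √(0.6² + 0.4²) ≈ 0.7.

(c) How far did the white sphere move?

1.7

The white sphere moved from about (12.4, 5.0) to (11.0, 4.0), a distance of √(1.4² + 1.0²) ≈ 1.7.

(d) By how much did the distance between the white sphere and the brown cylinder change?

-4.3

They were about 10.8 units apart before and 6.5 after — 4.3 units closer together.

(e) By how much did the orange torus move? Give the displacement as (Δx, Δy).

(-0.8, 1.6)

The orange torus started near (4.2, 3.4) and ended near (3.4, 5.0).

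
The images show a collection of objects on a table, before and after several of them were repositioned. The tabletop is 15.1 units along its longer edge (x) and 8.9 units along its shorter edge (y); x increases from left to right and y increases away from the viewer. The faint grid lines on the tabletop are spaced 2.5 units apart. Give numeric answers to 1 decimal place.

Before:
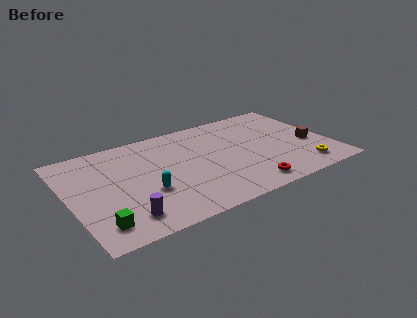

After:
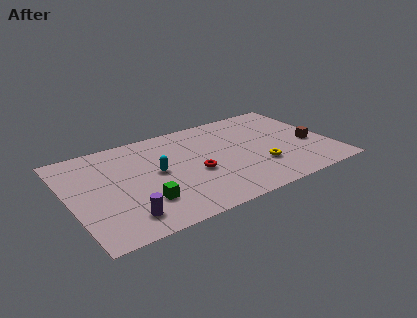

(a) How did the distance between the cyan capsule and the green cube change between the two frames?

-0.8

The distance was about 3.3 in the first image and 2.5 in the second, so they moved 0.8 units closer together.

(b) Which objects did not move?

the brown cube and the purple cylinder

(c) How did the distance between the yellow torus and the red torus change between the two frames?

+0.3

They were about 3.4 units apart before and 3.7 after — 0.3 units further apart.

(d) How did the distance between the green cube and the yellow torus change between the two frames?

-5.0

The distance was about 11.8 in the first image and 6.8 in the second, so they moved 5.0 units closer together.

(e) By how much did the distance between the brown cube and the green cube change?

-2.7

They were about 12.8 units apart before and 10.1 after — 2.7 units closer together.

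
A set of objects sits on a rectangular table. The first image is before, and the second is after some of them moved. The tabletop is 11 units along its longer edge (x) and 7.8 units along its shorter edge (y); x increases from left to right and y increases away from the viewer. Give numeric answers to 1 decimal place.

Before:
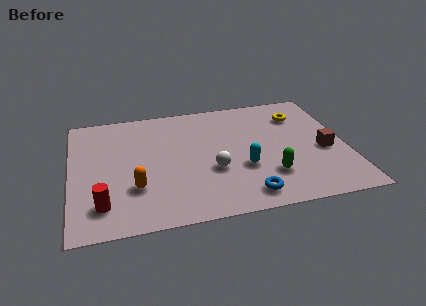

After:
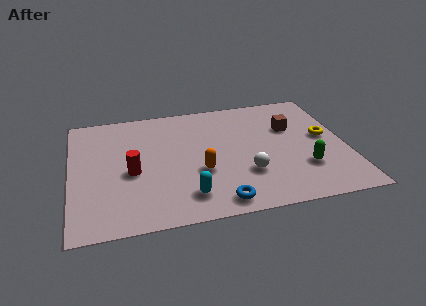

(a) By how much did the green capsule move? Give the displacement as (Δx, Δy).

(1.4, 0.2)

The green capsule started near (7.8, 2.1) and ended near (9.2, 2.3).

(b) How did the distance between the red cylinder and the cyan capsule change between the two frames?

-2.9

They were about 5.7 units apart before and 2.8 after — 2.9 units closer together.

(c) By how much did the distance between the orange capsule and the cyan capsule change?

-2.8

The distance was about 4.3 in the first image and 1.5 in the second, so they moved 2.8 units closer together.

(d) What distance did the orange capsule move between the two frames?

2.6

The orange capsule was near (2.5, 2.4) before and (5.1, 2.9) after, so it travelled √(2.6² + 0.5²) ≈ 2.6 units.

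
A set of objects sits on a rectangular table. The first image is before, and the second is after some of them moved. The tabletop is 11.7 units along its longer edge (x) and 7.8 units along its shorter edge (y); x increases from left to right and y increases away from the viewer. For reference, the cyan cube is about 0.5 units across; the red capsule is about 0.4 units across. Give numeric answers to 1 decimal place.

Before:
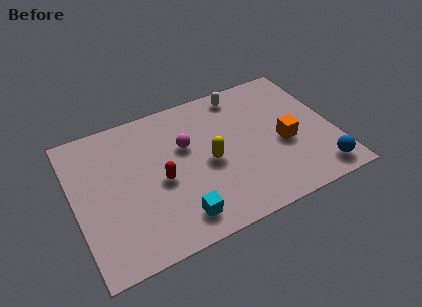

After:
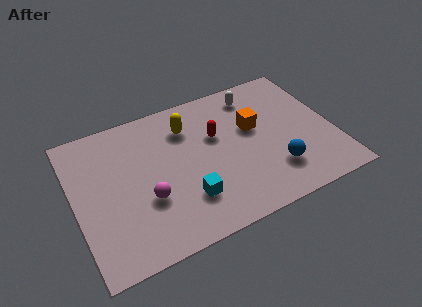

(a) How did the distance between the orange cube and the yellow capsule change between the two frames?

-0.3

They were about 3.4 units apart before and 3.1 after — 0.3 units closer together.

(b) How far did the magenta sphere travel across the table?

2.9

From (5.1, 4.9) to (3.1, 2.8), the magenta sphere covered √(2.0² + 2.1²) ≈ 2.9 units.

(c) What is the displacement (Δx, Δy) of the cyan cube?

(0.5, 0.8)

The cyan cube was at about (4.3, 1.3) and moved to about (4.8, 2.1).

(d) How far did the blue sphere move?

2.1

The blue sphere was near (10.7, 1.1) before and (8.8, 2.0) after, so it travelled √(1.9² + 0.9²) ≈ 2.1 units.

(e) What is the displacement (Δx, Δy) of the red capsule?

(2.7, 1.4)

From the two frames, the red capsule sits at roughly (3.8, 3.5) before and (6.5, 4.9) after.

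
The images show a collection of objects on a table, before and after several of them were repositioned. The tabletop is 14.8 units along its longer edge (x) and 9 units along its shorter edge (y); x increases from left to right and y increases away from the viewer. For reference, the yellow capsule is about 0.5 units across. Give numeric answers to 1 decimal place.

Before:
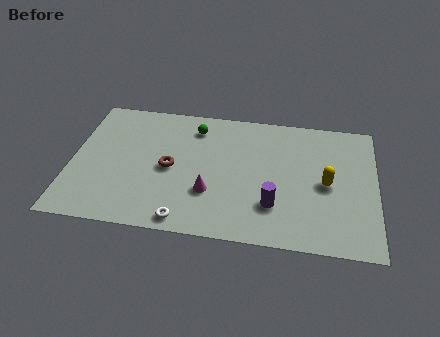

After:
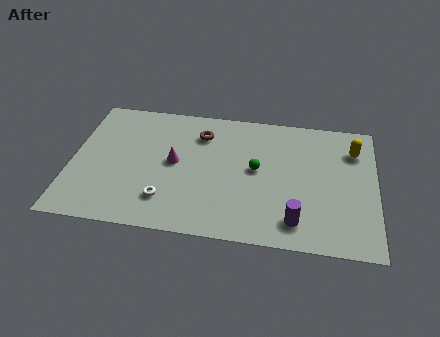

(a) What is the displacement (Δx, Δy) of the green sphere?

(3.1, -2.5)

The green sphere started near (5.9, 7.3) and ended near (9.0, 4.8).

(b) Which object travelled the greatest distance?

the green sphere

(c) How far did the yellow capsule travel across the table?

2.8

The yellow capsule moved from about (12.4, 4.3) to (13.7, 6.8), a distance of √(1.3² + 2.5²) ≈ 2.8.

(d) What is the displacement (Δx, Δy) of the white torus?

(-1.0, 1.2)

The white torus was at about (5.7, 0.9) and moved to about (4.7, 2.1).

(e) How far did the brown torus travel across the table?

3.0

From (4.8, 4.3) to (6.2, 6.9), the brown torus covered √(1.4² + 2.6²) ≈ 3.0 units.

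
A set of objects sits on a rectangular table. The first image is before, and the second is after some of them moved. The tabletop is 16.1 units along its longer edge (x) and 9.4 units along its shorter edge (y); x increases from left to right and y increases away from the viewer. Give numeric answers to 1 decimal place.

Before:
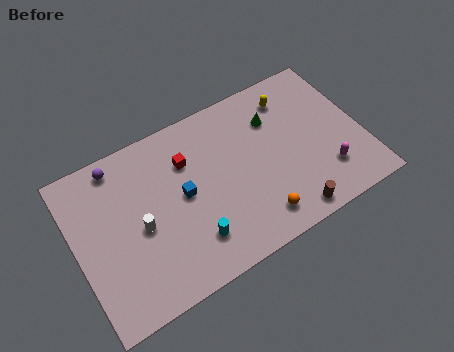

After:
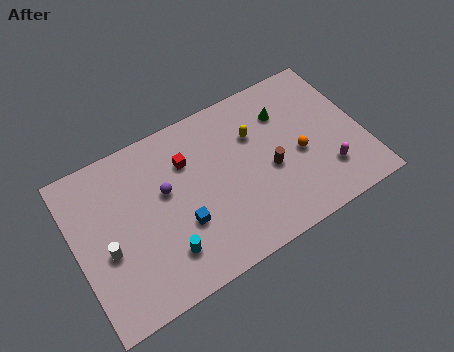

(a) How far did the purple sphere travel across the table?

3.5

The purple sphere moved from about (2.8, 8.3) to (5.1, 5.6), a distance of √(2.3² + 2.7²) ≈ 3.5.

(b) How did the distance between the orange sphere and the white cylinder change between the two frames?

+4.1

The distance was about 6.8 in the first image and 10.9 in the second, so they moved 4.1 units further apart.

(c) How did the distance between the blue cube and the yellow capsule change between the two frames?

-1.6

They were about 7.1 units apart before and 5.5 after — 1.6 units closer together.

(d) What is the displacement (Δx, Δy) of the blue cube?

(-0.3, -1.6)

From the two frames, the blue cube sits at roughly (6.0, 4.9) before and (5.7, 3.3) after.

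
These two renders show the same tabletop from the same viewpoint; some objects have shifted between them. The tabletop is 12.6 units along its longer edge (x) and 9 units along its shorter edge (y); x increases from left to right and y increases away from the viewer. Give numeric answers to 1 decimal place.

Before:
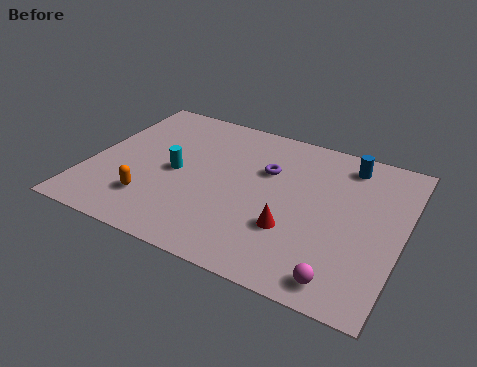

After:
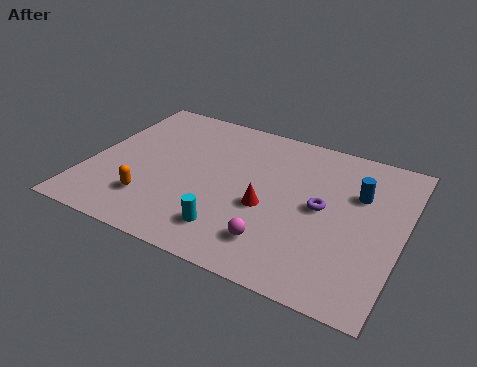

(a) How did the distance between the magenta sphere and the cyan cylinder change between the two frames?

-6.0

They were about 7.8 units apart before and 1.8 after — 6.0 units closer together.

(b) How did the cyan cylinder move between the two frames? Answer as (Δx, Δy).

(2.6, -2.5)

From the two frames, the cyan cylinder sits at roughly (3.5, 4.3) before and (6.1, 1.8) after.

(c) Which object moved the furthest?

the cyan cylinder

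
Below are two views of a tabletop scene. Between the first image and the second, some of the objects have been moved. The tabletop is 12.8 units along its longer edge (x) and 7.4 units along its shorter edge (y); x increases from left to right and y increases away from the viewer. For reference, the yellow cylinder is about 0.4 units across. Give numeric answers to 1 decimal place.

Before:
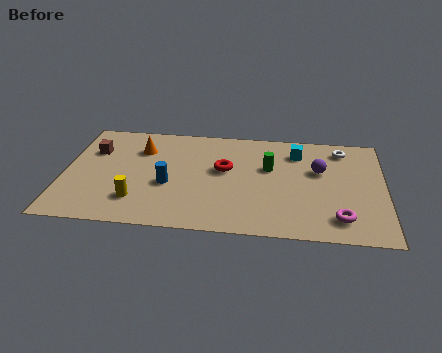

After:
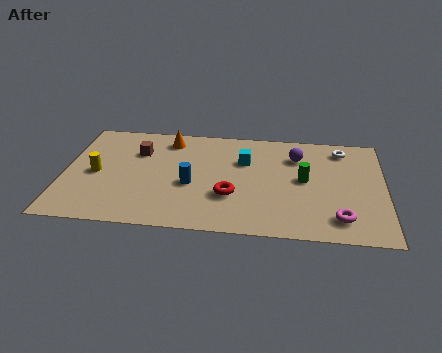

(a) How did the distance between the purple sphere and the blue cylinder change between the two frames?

-1.4

They were about 6.2 units apart before and 4.8 after — 1.4 units closer together.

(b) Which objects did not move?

the magenta torus and the white torus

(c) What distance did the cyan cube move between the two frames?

2.2

The cyan cube was near (9.3, 5.8) before and (7.2, 5.0) after, so it travelled √(2.1² + 0.8²) ≈ 2.2 units.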